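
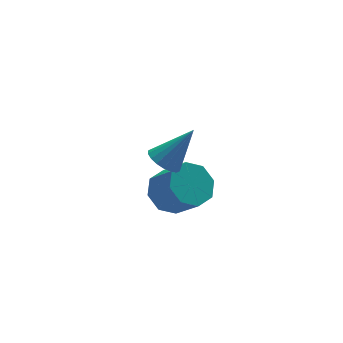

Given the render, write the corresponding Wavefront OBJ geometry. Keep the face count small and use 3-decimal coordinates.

v 1.02 -1.967 -4.416
v 1.698 -1.465 -4.204
v 2.038 -2.371 -3.151
v 1.36 -2.873 -3.364
v 1.143 -1.295 -3.877
v 1.483 -2.201 -2.825
v 0.516 -1.518 -3.867
v 0.856 -2.425 -2.815
v 0.184 -2.005 -4.178
v 0.524 -2.911 -3.126
v 0.342 -2.469 -4.629
v 0.682 -3.375 -3.576
v 0.897 -2.639 -4.955
v 1.237 -3.545 -3.903
v 1.524 -2.415 -4.965
v 1.864 -3.322 -3.913
v 1.856 -1.929 -4.654
v 2.196 -2.835 -3.602
v -0.073 -3.666 -0.808
v 0.408 -3.601 -1.193
v 0.913 -3.774 0.408
v 0.35 -3.34 -1.123
v 0.208 -3.144 -0.99
v 0.011 -3.052 -0.822
v -0.204 -3.081 -0.65
v -0.392 -3.225 -0.51
v -0.518 -3.457 -0.429
v -0.555 -3.731 -0.423
v -0.497 -3.991 -0.493
v -0.355 -4.187 -0.626
v -0.157 -4.28 -0.795
v 0.057 -4.251 -0.966
v 0.245 -4.106 -1.106
v 0.371 -3.874 -1.187
f 2 1 5
f 2 5 3
f 3 5 6
f 3 6 4
f 5 1 7
f 5 7 6
f 6 7 8
f 6 8 4
f 7 1 9
f 7 9 8
f 8 9 10
f 8 10 4
f 9 1 11
f 9 11 10
f 10 11 12
f 10 12 4
f 11 1 13
f 11 13 12
f 12 13 14
f 12 14 4
f 13 1 15
f 13 15 14
f 14 15 16
f 14 16 4
f 15 1 17
f 15 17 16
f 16 17 18
f 16 18 4
f 17 1 2
f 17 2 18
f 18 2 3
f 18 3 4
f 20 19 22
f 20 22 21
f 22 19 23
f 22 23 21
f 23 19 24
f 23 24 21
f 24 19 25
f 24 25 21
f 25 19 26
f 25 26 21
f 26 19 27
f 26 27 21
f 27 19 28
f 27 28 21
f 28 19 29
f 28 29 21
f 29 19 30
f 29 30 21
f 30 19 31
f 30 31 21
f 31 19 32
f 31 32 21
f 32 19 33
f 32 33 21
f 33 19 34
f 33 34 21
f 34 19 20
f 34 20 21



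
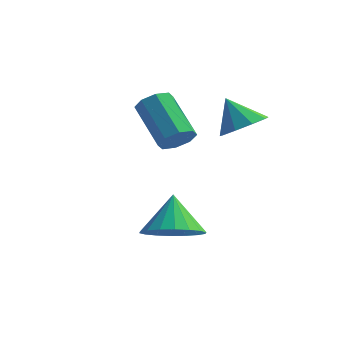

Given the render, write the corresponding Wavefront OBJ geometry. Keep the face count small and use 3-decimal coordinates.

v -1.599 -0.138 -4.557
v -0.79 -0.588 -4.041
v -1.981 0.638 -3.283
v -0.596 -0.197 -4.22
v -0.6 0.205 -4.466
v -0.802 0.539 -4.73
v -1.162 0.74 -4.96
v -1.608 0.766 -5.11
v -2.053 0.614 -5.151
v -2.408 0.312 -5.074
v -2.602 -0.078 -4.894
v -2.598 -0.481 -4.648
v -2.396 -0.815 -4.384
v -2.036 -1.015 -4.154
v -1.589 -1.042 -4.004
v -1.145 -0.889 -3.964
v -2.956 2.861 -1.938
v -2.502 3.376 -1.802
v -3.81 4.214 -0.607
v -4.264 3.699 -0.742
v -2.816 3.485 -2.222
v -4.124 4.323 -1.027
v -3.212 3.228 -2.476
v -4.52 4.067 -1.28
v -3.458 2.756 -2.414
v -4.766 3.595 -1.219
v -3.41 2.346 -2.073
v -4.718 3.184 -0.878
v -3.096 2.237 -1.653
v -4.404 3.075 -0.458
v -2.7 2.493 -1.4
v -4.008 3.332 -0.204
v -2.454 2.965 -1.461
v -3.762 3.804 -0.266
v -0.754 3.242 -1.045
v -0.165 3.826 -0.722
v -1.486 3.378 0.045
v -0.592 4.117 -1.045
v -1.094 3.998 -1.368
v -1.437 3.525 -1.54
v -1.46 2.92 -1.48
v -1.153 2.465 -1.216
v -0.659 2.374 -0.872
v -0.209 2.689 -0.609
v -0.014 3.262 -0.55
f 2 1 4
f 2 4 3
f 4 1 5
f 4 5 3
f 5 1 6
f 5 6 3
f 6 1 7
f 6 7 3
f 7 1 8
f 7 8 3
f 8 1 9
f 8 9 3
f 9 1 10
f 9 10 3
f 10 1 11
f 10 11 3
f 11 1 12
f 11 12 3
f 12 1 13
f 12 13 3
f 13 1 14
f 13 14 3
f 14 1 15
f 14 15 3
f 15 1 16
f 15 16 3
f 16 1 2
f 16 2 3
f 18 17 21
f 18 21 19
f 19 21 22
f 19 22 20
f 21 17 23
f 21 23 22
f 22 23 24
f 22 24 20
f 23 17 25
f 23 25 24
f 24 25 26
f 24 26 20
f 25 17 27
f 25 27 26
f 26 27 28
f 26 28 20
f 27 17 29
f 27 29 28
f 28 29 30
f 28 30 20
f 29 17 31
f 29 31 30
f 30 31 32
f 30 32 20
f 31 17 33
f 31 33 32
f 32 33 34
f 32 34 20
f 33 17 18
f 33 18 34
f 34 18 19
f 34 19 20
f 36 35 38
f 36 38 37
f 38 35 39
f 38 39 37
f 39 35 40
f 39 40 37
f 40 35 41
f 40 41 37
f 41 35 42
f 41 42 37
f 42 35 43
f 42 43 37
f 43 35 44
f 43 44 37
f 44 35 45
f 44 45 37
f 45 35 36
f 45 36 37



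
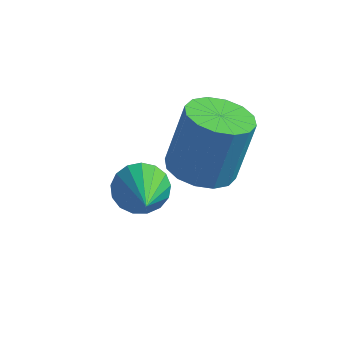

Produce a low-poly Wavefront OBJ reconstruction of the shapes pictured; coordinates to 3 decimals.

v 2.536 -0.468 -1.398
v 3.019 -0.939 -1.312
v 3.208 -0.502 0.005
v 2.724 -0.032 -0.082
v 3.189 -0.654 -1.43
v 3.378 -0.218 -0.113
v 3.184 -0.32 -1.54
v 3.373 0.117 -0.224
v 3.005 -0.025 -1.612
v 3.194 0.411 -0.296
v 2.701 0.15 -1.627
v 2.889 0.587 -0.31
v 2.352 0.161 -1.581
v 2.541 0.597 -0.264
v 2.052 0.002 -1.485
v 2.241 0.439 -0.168
v 1.882 -0.282 -1.367
v 2.071 0.154 -0.05
v 1.887 -0.617 -1.256
v 2.076 -0.18 0.06
v 2.066 -0.911 -1.184
v 2.255 -0.475 0.132
v 2.371 -1.087 -1.17
v 2.559 -0.65 0.147
v 2.719 -1.097 -1.216
v 2.908 -0.661 0.101
v 1.374 -0.61 -2.471
v 1.89 -0.466 -2.665
v 2.126 -1.85 -1.389
v 1.853 -0.301 -2.45
v 1.706 -0.207 -2.24
v 1.483 -0.206 -2.084
v 1.235 -0.297 -2.015
v 1.018 -0.459 -2.051
v 0.884 -0.656 -2.184
v 0.861 -0.843 -2.382
v 0.956 -0.975 -2.6
v 1.147 -1.025 -2.789
v 1.39 -0.979 -2.905
v 1.629 -0.848 -2.922
v 1.809 -0.663 -2.835
f 2 1 5
f 2 5 3
f 3 5 6
f 3 6 4
f 5 1 7
f 5 7 6
f 6 7 8
f 6 8 4
f 7 1 9
f 7 9 8
f 8 9 10
f 8 10 4
f 9 1 11
f 9 11 10
f 10 11 12
f 10 12 4
f 11 1 13
f 11 13 12
f 12 13 14
f 12 14 4
f 13 1 15
f 13 15 14
f 14 15 16
f 14 16 4
f 15 1 17
f 15 17 16
f 16 17 18
f 16 18 4
f 17 1 19
f 17 19 18
f 18 19 20
f 18 20 4
f 19 1 21
f 19 21 20
f 20 21 22
f 20 22 4
f 21 1 23
f 21 23 22
f 22 23 24
f 22 24 4
f 23 1 25
f 23 25 24
f 24 25 26
f 24 26 4
f 25 1 2
f 25 2 26
f 26 2 3
f 26 3 4
f 28 27 30
f 28 30 29
f 30 27 31
f 30 31 29
f 31 27 32
f 31 32 29
f 32 27 33
f 32 33 29
f 33 27 34
f 33 34 29
f 34 27 35
f 34 35 29
f 35 27 36
f 35 36 29
f 36 27 37
f 36 37 29
f 37 27 38
f 37 38 29
f 38 27 39
f 38 39 29
f 39 27 40
f 39 40 29
f 40 27 41
f 40 41 29
f 41 27 28
f 41 28 29



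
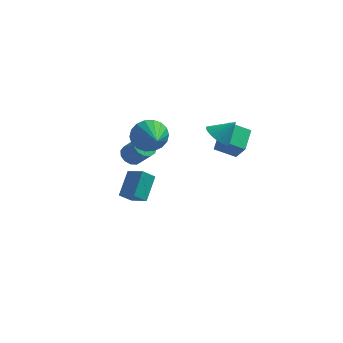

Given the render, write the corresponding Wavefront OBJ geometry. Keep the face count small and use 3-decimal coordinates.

v -4.341 1.881 -3.624
v -4.175 3.187 -2.501
v -3.776 2.369 -4.275
v -3.61 3.674 -3.152
v -3.37 1.366 -3.168
v -3.204 2.671 -2.045
v -2.805 1.853 -3.819
v -2.639 3.159 -2.696
v 0.892 1.635 0.936
v 0.935 2.996 1.565
v 2.037 1.863 0.363
v 2.08 3.224 0.992
v 1.46 1.176 1.888
v 1.503 2.537 2.517
v 2.605 1.404 1.315
v 2.648 2.765 1.944
v -3.746 2.388 -0.659
v -3.22 2.742 -0.955
v -2.368 2.346 0.083
v -2.894 1.992 0.379
v -3.4 2.994 -0.711
v -2.549 2.598 0.327
v -3.69 3.054 -0.451
v -2.839 2.658 0.587
v -3.998 2.902 -0.256
v -3.146 2.506 0.782
v -4.226 2.587 -0.19
v -3.374 2.191 0.848
v -4.301 2.209 -0.272
v -3.449 1.813 0.766
v -4.2 1.887 -0.478
v -3.348 1.491 0.561
v -3.955 1.725 -0.74
v -3.103 1.329 0.298
v -3.643 1.773 -0.978
v -2.792 1.377 0.061
v -3.364 2.017 -1.114
v -2.513 1.621 -0.075
v -3.207 2.378 -1.105
v -2.355 1.982 -0.067
v -1.864 -1.221 3.318
v -1.206 -1.221 2.539
v -1.056 -2.859 4.002
v -0.987 -0.981 2.856
v -0.942 -0.788 3.265
v -1.08 -0.681 3.684
v -1.373 -0.681 4.031
v -1.763 -0.788 4.236
v -2.174 -0.981 4.26
v -2.523 -1.221 4.097
v -2.741 -1.461 3.78
v -2.786 -1.654 3.372
v -2.649 -1.761 2.952
v -2.355 -1.761 2.606
v -1.965 -1.654 2.4
v -1.555 -1.461 2.377
v 1.586 -0.775 3.496
v 2.176 -0.682 2.934
v 2.434 -0.425 4.444
v 2.048 -0.388 2.94
v 1.851 -0.154 3.03
v 1.612 -0.013 3.192
v 1.37 0.011 3.399
v 1.161 -0.084 3.622
v 1.016 -0.285 3.825
v 0.958 -0.56 3.978
v 0.996 -0.867 4.058
v 1.123 -1.161 4.052
v 1.321 -1.395 3.961
v 1.559 -1.536 3.8
v 1.801 -1.56 3.592
v 2.01 -1.465 3.37
v 2.155 -1.264 3.166
v 2.213 -0.989 3.013
f 2 4 1
f 5 2 1
f 1 4 3
f 3 5 1
f 2 8 4
f 6 2 5
f 6 8 2
f 4 8 3
f 7 5 3
f 3 8 7
f 7 6 5
f 8 6 7
f 10 12 9
f 13 10 9
f 9 12 11
f 11 13 9
f 10 16 12
f 14 10 13
f 14 16 10
f 12 16 11
f 15 13 11
f 11 16 15
f 15 14 13
f 16 14 15
f 18 17 21
f 18 21 19
f 19 21 22
f 19 22 20
f 21 17 23
f 21 23 22
f 22 23 24
f 22 24 20
f 23 17 25
f 23 25 24
f 24 25 26
f 24 26 20
f 25 17 27
f 25 27 26
f 26 27 28
f 26 28 20
f 27 17 29
f 27 29 28
f 28 29 30
f 28 30 20
f 29 17 31
f 29 31 30
f 30 31 32
f 30 32 20
f 31 17 33
f 31 33 32
f 32 33 34
f 32 34 20
f 33 17 35
f 33 35 34
f 34 35 36
f 34 36 20
f 35 17 37
f 35 37 36
f 36 37 38
f 36 38 20
f 37 17 39
f 37 39 38
f 38 39 40
f 38 40 20
f 39 17 18
f 39 18 40
f 40 18 19
f 40 19 20
f 42 41 44
f 42 44 43
f 44 41 45
f 44 45 43
f 45 41 46
f 45 46 43
f 46 41 47
f 46 47 43
f 47 41 48
f 47 48 43
f 48 41 49
f 48 49 43
f 49 41 50
f 49 50 43
f 50 41 51
f 50 51 43
f 51 41 52
f 51 52 43
f 52 41 53
f 52 53 43
f 53 41 54
f 53 54 43
f 54 41 55
f 54 55 43
f 55 41 56
f 55 56 43
f 56 41 42
f 56 42 43
f 58 57 60
f 58 60 59
f 60 57 61
f 60 61 59
f 61 57 62
f 61 62 59
f 62 57 63
f 62 63 59
f 63 57 64
f 63 64 59
f 64 57 65
f 64 65 59
f 65 57 66
f 65 66 59
f 66 57 67
f 66 67 59
f 67 57 68
f 67 68 59
f 68 57 69
f 68 69 59
f 69 57 70
f 69 70 59
f 70 57 71
f 70 71 59
f 71 57 72
f 71 72 59
f 72 57 73
f 72 73 59
f 73 57 74
f 73 74 59
f 74 57 58
f 74 58 59



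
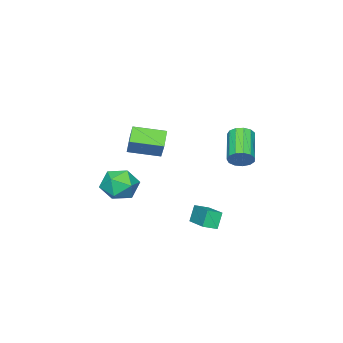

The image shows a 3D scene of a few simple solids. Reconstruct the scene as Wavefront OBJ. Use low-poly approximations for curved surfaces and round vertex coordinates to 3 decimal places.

v 0.278 -2.841 -2.416
v 1.321 -3.235 -2.007
v -0.641 -4.045 -1.233
v 0.402 -4.439 -0.824
v 0.044 -3.334 -0.573
v 0.613 -2.59 -1.304
v 0.067 -4.69 -1.936
v 0.636 -3.946 -2.667
v 1.191 -4.378 -1.71
v 1.177 -3.54 -0.868
v -0.497 -3.74 -2.372
v -0.511 -2.902 -1.53
v -1.732 -4.841 -0.199
v -2.625 -5.347 0.531
v -2.86 -3.322 -0.527
v -3.753 -3.828 0.204
v -1.167 -4.172 0.956
v -2.06 -4.678 1.687
v -2.295 -2.653 0.629
v -3.188 -3.159 1.359
v 0.78 1.457 -2.663
v 0.326 1.426 -1.672
v 0.162 1.941 -2.931
v -0.292 1.91 -1.941
v 1.852 3.13 -2.119
v 1.398 3.099 -1.129
v 1.234 3.614 -2.388
v 0.78 3.583 -1.397
v -1.951 2.756 1.246
v -1.503 2.717 1.846
v -3.001 1.625 2.894
v -3.449 1.664 2.294
v -1.73 3.071 1.89
v -3.229 1.979 2.938
v -2.027 3.325 1.729
v -3.526 2.233 2.777
v -2.3 3.398 1.415
v -3.799 2.306 2.463
v -2.462 3.267 1.047
v -3.961 2.175 2.095
v -2.462 2.974 0.742
v -3.96 1.882 1.79
v -2.299 2.612 0.598
v -3.798 1.52 1.646
v -2.026 2.296 0.659
v -3.524 1.204 1.707
v -1.729 2.125 0.906
v -3.227 1.033 1.954
v -1.502 2.155 1.262
v -3.001 1.063 2.31
v -1.418 2.376 1.612
v -2.916 1.284 2.66
f 1 12 6
f 1 6 2
f 1 2 8
f 1 8 11
f 1 11 12
f 2 6 10
f 6 12 5
f 12 11 3
f 11 8 7
f 8 2 9
f 4 10 5
f 4 5 3
f 4 3 7
f 4 7 9
f 4 9 10
f 5 10 6
f 3 5 12
f 7 3 11
f 9 7 8
f 10 9 2
f 14 16 13
f 17 14 13
f 13 16 15
f 15 17 13
f 14 20 16
f 18 14 17
f 18 20 14
f 16 20 15
f 19 17 15
f 15 20 19
f 19 18 17
f 20 18 19
f 22 24 21
f 25 22 21
f 21 24 23
f 23 25 21
f 22 28 24
f 26 22 25
f 26 28 22
f 24 28 23
f 27 25 23
f 23 28 27
f 27 26 25
f 28 26 27
f 30 29 33
f 30 33 31
f 31 33 34
f 31 34 32
f 33 29 35
f 33 35 34
f 34 35 36
f 34 36 32
f 35 29 37
f 35 37 36
f 36 37 38
f 36 38 32
f 37 29 39
f 37 39 38
f 38 39 40
f 38 40 32
f 39 29 41
f 39 41 40
f 40 41 42
f 40 42 32
f 41 29 43
f 41 43 42
f 42 43 44
f 42 44 32
f 43 29 45
f 43 45 44
f 44 45 46
f 44 46 32
f 45 29 47
f 45 47 46
f 46 47 48
f 46 48 32
f 47 29 49
f 47 49 48
f 48 49 50
f 48 50 32
f 49 29 51
f 49 51 50
f 50 51 52
f 50 52 32
f 51 29 30
f 51 30 52
f 52 30 31
f 52 31 32



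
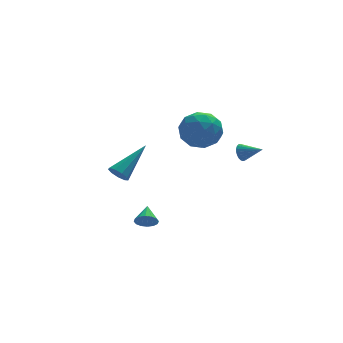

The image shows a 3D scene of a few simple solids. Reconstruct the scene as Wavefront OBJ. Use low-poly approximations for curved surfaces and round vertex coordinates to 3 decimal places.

v 2.587 -1.203 1.217
v 2.914 -1.048 0.83
v 3.433 -1.877 1.663
v 2.951 -0.905 0.975
v 2.933 -0.807 1.157
v 2.863 -0.77 1.347
v 2.75 -0.799 1.518
v 2.612 -0.889 1.643
v 2.471 -1.027 1.704
v 2.347 -1.192 1.69
v 2.259 -1.359 1.604
v 2.222 -1.502 1.459
v 2.24 -1.6 1.278
v 2.311 -1.637 1.087
v 2.423 -1.608 0.916
v 2.561 -1.518 0.791
v 2.702 -1.379 0.731
v 2.826 -1.214 0.745
v -2.544 -2.53 -2.094
v -2.161 -2.414 -2.54
v -2.256 -1.61 -1.606
v -2.428 -2.283 -2.628
v -2.727 -2.218 -2.573
v -2.977 -2.237 -2.389
v -3.111 -2.334 -2.127
v -3.093 -2.484 -1.855
v -2.928 -2.646 -1.647
v -2.66 -2.777 -1.559
v -2.362 -2.841 -1.615
v -2.112 -2.822 -1.798
v -1.978 -2.725 -2.061
v -1.996 -2.575 -2.333
v 0.599 2.717 1.575
v 1.733 2.832 1.98
v 1.087 1.048 0.68
v 2.221 1.163 1.085
v 1.324 0.923 1.859
v 1.022 1.955 2.413
v 1.798 1.925 0.247
v 1.496 2.957 0.801
v 2.473 2.343 1.159
v 2.181 1.723 2.155
v 0.639 2.157 0.505
v 0.347 1.537 1.501
v 1.123 2.921 1.856
v 1.697 0.959 0.804
v 1.17 0.818 1.259
v 1.836 0.885 1.497
v 0.705 2.405 2.111
v 1.372 2.473 2.348
v 1.132 1.351 2.277
v 1.448 1.407 0.312
v 2.115 1.475 0.549
v 0.984 2.995 1.163
v 1.65 3.062 1.401
v 1.688 2.529 0.383
v 2.225 2.701 1.611
v 2.512 1.72 1.085
v 2.263 2.168 0.593
v 2.085 2.775 0.918
v 2.053 2.337 2.197
v 2.34 1.356 1.671
v 1.813 1.215 2.126
v 1.635 1.821 2.451
v 2.488 2.049 1.715
v 0.48 2.524 0.989
v 0.767 1.543 0.463
v 1.185 2.059 0.209
v 1.007 2.665 0.534
v 0.308 2.16 1.575
v 0.595 1.179 1.049
v 0.735 1.105 1.742
v 0.557 1.712 2.067
v 0.332 1.831 0.945
v -4.315 -4.373 2.457
v -3.996 -4.297 1.978
v -2.765 -3.427 3.643
v -4.232 -3.983 2.036
v -4.506 -3.852 2.29
v -4.692 -3.965 2.622
v -4.701 -4.269 2.877
v -4.53 -4.622 2.935
v -4.258 -4.859 2.769
v -4.013 -4.869 2.457
v -3.91 -4.647 2.145
f 2 1 4
f 2 4 3
f 4 1 5
f 4 5 3
f 5 1 6
f 5 6 3
f 6 1 7
f 6 7 3
f 7 1 8
f 7 8 3
f 8 1 9
f 8 9 3
f 9 1 10
f 9 10 3
f 10 1 11
f 10 11 3
f 11 1 12
f 11 12 3
f 12 1 13
f 12 13 3
f 13 1 14
f 13 14 3
f 14 1 15
f 14 15 3
f 15 1 16
f 15 16 3
f 16 1 17
f 16 17 3
f 17 1 18
f 17 18 3
f 18 1 2
f 18 2 3
f 20 19 22
f 20 22 21
f 22 19 23
f 22 23 21
f 23 19 24
f 23 24 21
f 24 19 25
f 24 25 21
f 25 19 26
f 25 26 21
f 26 19 27
f 26 27 21
f 27 19 28
f 27 28 21
f 28 19 29
f 28 29 21
f 29 19 30
f 29 30 21
f 30 19 31
f 30 31 21
f 31 19 32
f 31 32 21
f 32 19 20
f 32 20 21
f 33 70 49
f 70 44 73
f 49 73 38
f 70 73 49
f 33 49 45
f 49 38 50
f 45 50 34
f 49 50 45
f 33 45 54
f 45 34 55
f 54 55 40
f 45 55 54
f 33 54 66
f 54 40 69
f 66 69 43
f 54 69 66
f 33 66 70
f 66 43 74
f 70 74 44
f 66 74 70
f 34 50 61
f 50 38 64
f 61 64 42
f 50 64 61
f 38 73 51
f 73 44 72
f 51 72 37
f 73 72 51
f 44 74 71
f 74 43 67
f 71 67 35
f 74 67 71
f 43 69 68
f 69 40 56
f 68 56 39
f 69 56 68
f 40 55 60
f 55 34 57
f 60 57 41
f 55 57 60
f 36 62 48
f 62 42 63
f 48 63 37
f 62 63 48
f 36 48 46
f 48 37 47
f 46 47 35
f 48 47 46
f 36 46 53
f 46 35 52
f 53 52 39
f 46 52 53
f 36 53 58
f 53 39 59
f 58 59 41
f 53 59 58
f 36 58 62
f 58 41 65
f 62 65 42
f 58 65 62
f 37 63 51
f 63 42 64
f 51 64 38
f 63 64 51
f 35 47 71
f 47 37 72
f 71 72 44
f 47 72 71
f 39 52 68
f 52 35 67
f 68 67 43
f 52 67 68
f 41 59 60
f 59 39 56
f 60 56 40
f 59 56 60
f 42 65 61
f 65 41 57
f 61 57 34
f 65 57 61
f 76 75 78
f 76 78 77
f 78 75 79
f 78 79 77
f 79 75 80
f 79 80 77
f 80 75 81
f 80 81 77
f 81 75 82
f 81 82 77
f 82 75 83
f 82 83 77
f 83 75 84
f 83 84 77
f 84 75 85
f 84 85 77
f 85 75 76
f 85 76 77



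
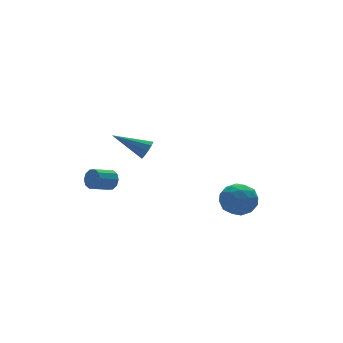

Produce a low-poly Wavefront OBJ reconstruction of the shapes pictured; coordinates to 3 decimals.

v 1.837 -3.131 -3.583
v 2.314 -2.528 -4.058
v 3.006 -3.392 -2.742
v 3.483 -2.789 -3.217
v 2.809 -2.512 -2.681
v 2.087 -2.351 -3.201
v 3.233 -3.569 -3.599
v 2.511 -3.408 -4.119
v 3.177 -2.798 -4.068
v 2.915 -2.145 -3.501
v 2.405 -3.775 -3.299
v 2.143 -3.122 -2.732
v 1.973 -2.806 -3.895
v 3.347 -3.114 -2.905
v 2.951 -2.951 -2.591
v 3.231 -2.596 -2.87
v 1.84 -2.702 -3.391
v 2.12 -2.348 -3.67
v 2.41 -2.338 -2.861
v 3.2 -3.572 -3.13
v 3.48 -3.218 -3.409
v 2.089 -3.324 -3.93
v 2.369 -2.969 -4.209
v 2.91 -3.582 -3.939
v 2.761 -2.611 -4.179
v 3.448 -2.764 -3.685
v 3.301 -3.223 -3.909
v 2.877 -3.128 -4.215
v 2.607 -2.227 -3.846
v 3.293 -2.38 -3.351
v 2.897 -2.218 -3.037
v 2.473 -2.123 -3.342
v 3.114 -2.386 -3.852
v 2.027 -3.54 -3.449
v 2.713 -3.693 -2.954
v 2.847 -3.797 -3.458
v 2.423 -3.702 -3.763
v 1.872 -3.156 -3.115
v 2.559 -3.309 -2.621
v 2.443 -2.792 -2.585
v 2.019 -2.697 -2.891
v 2.206 -3.534 -2.948
v -2.421 -4.127 1.47
v -2.075 -3.948 1.783
v -3.539 -3.253 2.21
v -2.089 -3.76 1.538
v -2.23 -3.712 1.268
v -2.445 -3.823 1.074
v -2.65 -4.05 1.032
v -2.768 -4.306 1.158
v -2.754 -4.495 1.402
v -2.612 -4.543 1.673
v -2.398 -4.432 1.866
v -2.193 -4.205 1.908
v -2.214 -0.531 -2.028
v -2.015 -0.76 -1.593
v -2.947 -0.857 -1.217
v -3.146 -0.629 -1.652
v -2.027 -0.437 -1.541
v -2.96 -0.534 -1.165
v -2.111 -0.15 -1.675
v -3.044 -0.247 -1.299
v -2.234 -0.009 -1.944
v -3.167 -0.106 -1.568
v -2.349 -0.067 -2.244
v -3.282 -0.164 -1.869
v -2.413 -0.303 -2.463
v -3.345 -0.4 -2.087
v -2.4 -0.626 -2.515
v -3.333 -0.723 -2.139
v -2.316 -0.913 -2.381
v -3.249 -1.01 -2.005
v -2.193 -1.054 -2.112
v -3.126 -1.151 -1.736
v -2.078 -0.996 -1.811
v -3.011 -1.093 -1.436
f 1 38 17
f 38 12 41
f 17 41 6
f 38 41 17
f 1 17 13
f 17 6 18
f 13 18 2
f 17 18 13
f 1 13 22
f 13 2 23
f 22 23 8
f 13 23 22
f 1 22 34
f 22 8 37
f 34 37 11
f 22 37 34
f 1 34 38
f 34 11 42
f 38 42 12
f 34 42 38
f 2 18 29
f 18 6 32
f 29 32 10
f 18 32 29
f 6 41 19
f 41 12 40
f 19 40 5
f 41 40 19
f 12 42 39
f 42 11 35
f 39 35 3
f 42 35 39
f 11 37 36
f 37 8 24
f 36 24 7
f 37 24 36
f 8 23 28
f 23 2 25
f 28 25 9
f 23 25 28
f 4 30 16
f 30 10 31
f 16 31 5
f 30 31 16
f 4 16 14
f 16 5 15
f 14 15 3
f 16 15 14
f 4 14 21
f 14 3 20
f 21 20 7
f 14 20 21
f 4 21 26
f 21 7 27
f 26 27 9
f 21 27 26
f 4 26 30
f 26 9 33
f 30 33 10
f 26 33 30
f 5 31 19
f 31 10 32
f 19 32 6
f 31 32 19
f 3 15 39
f 15 5 40
f 39 40 12
f 15 40 39
f 7 20 36
f 20 3 35
f 36 35 11
f 20 35 36
f 9 27 28
f 27 7 24
f 28 24 8
f 27 24 28
f 10 33 29
f 33 9 25
f 29 25 2
f 33 25 29
f 44 43 46
f 44 46 45
f 46 43 47
f 46 47 45
f 47 43 48
f 47 48 45
f 48 43 49
f 48 49 45
f 49 43 50
f 49 50 45
f 50 43 51
f 50 51 45
f 51 43 52
f 51 52 45
f 52 43 53
f 52 53 45
f 53 43 54
f 53 54 45
f 54 43 44
f 54 44 45
f 56 55 59
f 56 59 57
f 57 59 60
f 57 60 58
f 59 55 61
f 59 61 60
f 60 61 62
f 60 62 58
f 61 55 63
f 61 63 62
f 62 63 64
f 62 64 58
f 63 55 65
f 63 65 64
f 64 65 66
f 64 66 58
f 65 55 67
f 65 67 66
f 66 67 68
f 66 68 58
f 67 55 69
f 67 69 68
f 68 69 70
f 68 70 58
f 69 55 71
f 69 71 70
f 70 71 72
f 70 72 58
f 71 55 73
f 71 73 72
f 72 73 74
f 72 74 58
f 73 55 75
f 73 75 74
f 74 75 76
f 74 76 58
f 75 55 56
f 75 56 76
f 76 56 57
f 76 57 58



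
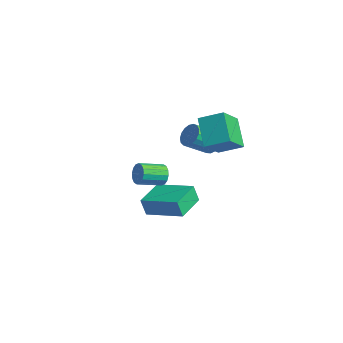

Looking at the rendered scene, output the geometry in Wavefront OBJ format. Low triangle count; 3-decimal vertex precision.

v 0.134 0.807 -3.688
v -0.017 0.565 -2.668
v -0.891 2.262 -3.494
v -1.042 2.019 -2.474
v 1.902 1.981 -3.146
v 1.751 1.738 -2.126
v 0.877 3.435 -2.952
v 0.726 3.193 -1.932
v 1.286 3.957 1.392
v 1.739 3.624 0.942
v 1.666 2.37 1.798
v 1.214 2.703 2.248
v 1.947 3.77 1.174
v 1.874 2.516 2.031
v 2.003 3.96 1.457
v 1.931 2.706 2.313
v 1.896 4.148 1.724
v 1.823 2.894 2.58
v 1.649 4.293 1.916
v 1.576 3.039 2.772
v 1.318 4.361 1.987
v 1.246 3.107 2.843
v 0.981 4.337 1.922
v 0.908 3.083 2.778
v 0.713 4.225 1.736
v 0.64 2.971 2.592
v 0.577 4.052 1.471
v 0.504 2.798 2.327
v 0.603 3.857 1.188
v 0.531 2.603 2.044
v 0.786 3.685 0.951
v 0.713 2.431 1.807
v 1.083 3.576 0.816
v 1.011 2.322 1.672
v 1.427 3.553 0.813
v 1.355 2.299 1.669
v 2.914 3.416 1.692
v 3.664 2.214 2.835
v 1.601 3.763 2.919
v 2.351 2.561 4.061
v 3.689 4.419 2.239
v 4.439 3.217 3.381
v 2.376 4.766 3.465
v 3.126 3.564 4.608
v 3.413 0.105 1.298
v 3.679 -0.081 0.758
v 3.573 -1.35 1.141
v 3.307 -1.165 1.682
v 3.928 -0.039 0.965
v 3.822 -1.308 1.348
v 4.039 0.041 1.261
v 3.933 -1.228 1.644
v 3.982 0.138 1.567
v 3.876 -1.131 1.95
v 3.772 0.226 1.801
v 3.666 -1.043 2.184
v 3.467 0.282 1.901
v 3.361 -0.987 2.284
v 3.147 0.29 1.839
v 3.041 -0.979 2.222
v 2.898 0.248 1.632
v 2.792 -1.021 2.015
v 2.787 0.168 1.336
v 2.681 -1.101 1.719
v 2.844 0.071 1.03
v 2.738 -1.198 1.413
v 3.054 -0.017 0.796
v 2.948 -1.286 1.179
v 3.359 -0.073 0.696
v 3.253 -1.342 1.079
f 2 4 1
f 5 2 1
f 1 4 3
f 3 5 1
f 2 8 4
f 6 2 5
f 6 8 2
f 4 8 3
f 7 5 3
f 3 8 7
f 7 6 5
f 8 6 7
f 10 9 13
f 10 13 11
f 11 13 14
f 11 14 12
f 13 9 15
f 13 15 14
f 14 15 16
f 14 16 12
f 15 9 17
f 15 17 16
f 16 17 18
f 16 18 12
f 17 9 19
f 17 19 18
f 18 19 20
f 18 20 12
f 19 9 21
f 19 21 20
f 20 21 22
f 20 22 12
f 21 9 23
f 21 23 22
f 22 23 24
f 22 24 12
f 23 9 25
f 23 25 24
f 24 25 26
f 24 26 12
f 25 9 27
f 25 27 26
f 26 27 28
f 26 28 12
f 27 9 29
f 27 29 28
f 28 29 30
f 28 30 12
f 29 9 31
f 29 31 30
f 30 31 32
f 30 32 12
f 31 9 33
f 31 33 32
f 32 33 34
f 32 34 12
f 33 9 35
f 33 35 34
f 34 35 36
f 34 36 12
f 35 9 10
f 35 10 36
f 36 10 11
f 36 11 12
f 38 40 37
f 41 38 37
f 37 40 39
f 39 41 37
f 38 44 40
f 42 38 41
f 42 44 38
f 40 44 39
f 43 41 39
f 39 44 43
f 43 42 41
f 44 42 43
f 46 45 49
f 46 49 47
f 47 49 50
f 47 50 48
f 49 45 51
f 49 51 50
f 50 51 52
f 50 52 48
f 51 45 53
f 51 53 52
f 52 53 54
f 52 54 48
f 53 45 55
f 53 55 54
f 54 55 56
f 54 56 48
f 55 45 57
f 55 57 56
f 56 57 58
f 56 58 48
f 57 45 59
f 57 59 58
f 58 59 60
f 58 60 48
f 59 45 61
f 59 61 60
f 60 61 62
f 60 62 48
f 61 45 63
f 61 63 62
f 62 63 64
f 62 64 48
f 63 45 65
f 63 65 64
f 64 65 66
f 64 66 48
f 65 45 67
f 65 67 66
f 66 67 68
f 66 68 48
f 67 45 69
f 67 69 68
f 68 69 70
f 68 70 48
f 69 45 46
f 69 46 70
f 70 46 47
f 70 47 48



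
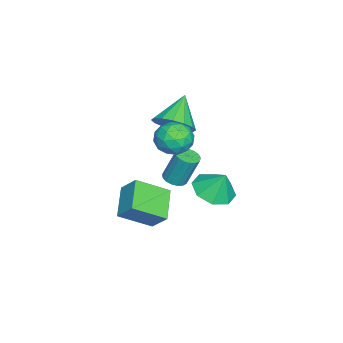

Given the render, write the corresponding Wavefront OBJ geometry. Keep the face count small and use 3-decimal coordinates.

v 0.886 -2.244 -2.164
v 1.566 -3.615 -1.236
v 1.207 -1.496 -1.295
v 1.888 -2.867 -0.367
v 2.372 -2.013 -2.913
v 3.053 -3.384 -1.985
v 2.694 -1.265 -2.044
v 3.374 -2.636 -1.116
v 0.175 -1.565 -1.226
v 0.765 -1.575 -1.211
v 0.734 -0.985 0.362
v 0.145 -0.975 0.346
v 0.704 -1.317 -1.309
v 0.674 -0.728 0.264
v 0.523 -1.116 -1.388
v 0.492 -0.526 0.185
v 0.261 -1.017 -1.43
v 0.23 -0.428 0.143
v -0.02 -1.045 -1.425
v -0.051 -0.455 0.148
v -0.256 -1.191 -1.375
v -0.287 -0.602 0.198
v -0.394 -1.423 -1.291
v -0.424 -0.833 0.282
v -0.401 -1.687 -1.192
v -0.432 -1.098 0.381
v -0.276 -1.923 -1.101
v -0.307 -1.334 0.472
v -0.047 -2.078 -1.039
v -0.078 -1.488 0.534
v 0.232 -2.114 -1.019
v 0.201 -1.525 0.553
v 0.498 -2.025 -1.048
v 0.467 -1.436 0.525
v 0.691 -1.83 -1.117
v 0.66 -1.241 0.456
v 1.444 -1.303 3.115
v 2.013 -1.671 3.837
v 0.156 -1.117 4.225
v 2.095 -1.166 3.848
v 2.003 -0.697 3.663
v 1.761 -0.39 3.331
v 1.435 -0.328 2.941
v 1.11 -0.528 2.598
v 0.875 -0.934 2.393
v 0.793 -1.44 2.382
v 0.885 -1.909 2.568
v 1.126 -2.215 2.9
v 1.453 -2.277 3.289
v 1.778 -2.078 3.633
v 1.328 0.453 -0.78
v 1.861 1.221 -1.238
v 1.512 1.007 0.36
v 1.082 1.377 -1.189
v 0.447 0.993 -0.9
v 0.329 0.293 -0.541
v 0.796 -0.314 -0.322
v 1.575 -0.471 -0.371
v 2.209 -0.086 -0.66
v 2.328 0.614 -1.019
v 2.957 -0.089 3.083
v 3.706 -0.583 2.973
v 2.334 -1.197 3.807
v 3.083 -1.691 3.697
v 3.092 -0.97 4.243
v 3.477 -0.285 3.796
v 2.563 -1.495 2.984
v 2.948 -0.81 2.537
v 3.463 -1.451 2.912
v 3.79 -1.127 3.69
v 2.25 -0.653 3.09
v 2.577 -0.329 3.868
v 3.386 -0.239 2.964
v 2.654 -1.541 3.816
v 2.659 -1.118 4.137
v 3.1 -1.408 4.072
v 3.252 -0.064 3.448
v 3.692 -0.354 3.383
v 3.332 -0.582 4.13
v 2.348 -1.426 3.397
v 2.788 -1.716 3.332
v 2.94 -0.372 2.708
v 3.381 -0.662 2.643
v 2.708 -1.198 2.65
v 3.684 -1.039 2.864
v 3.318 -1.691 3.289
v 3.011 -1.575 2.871
v 3.238 -1.173 2.608
v 3.876 -0.849 3.321
v 3.51 -1.5 3.747
v 3.515 -1.076 4.068
v 3.742 -0.674 3.805
v 3.733 -1.359 3.285
v 2.53 -0.28 3.033
v 2.164 -0.931 3.459
v 2.298 -1.106 2.975
v 2.525 -0.704 2.712
v 2.722 -0.089 3.491
v 2.356 -0.741 3.916
v 2.802 -0.607 4.172
v 3.029 -0.205 3.909
v 2.307 -0.421 3.495
f 2 4 1
f 5 2 1
f 1 4 3
f 3 5 1
f 2 8 4
f 6 2 5
f 6 8 2
f 4 8 3
f 7 5 3
f 3 8 7
f 7 6 5
f 8 6 7
f 10 9 13
f 10 13 11
f 11 13 14
f 11 14 12
f 13 9 15
f 13 15 14
f 14 15 16
f 14 16 12
f 15 9 17
f 15 17 16
f 16 17 18
f 16 18 12
f 17 9 19
f 17 19 18
f 18 19 20
f 18 20 12
f 19 9 21
f 19 21 20
f 20 21 22
f 20 22 12
f 21 9 23
f 21 23 22
f 22 23 24
f 22 24 12
f 23 9 25
f 23 25 24
f 24 25 26
f 24 26 12
f 25 9 27
f 25 27 26
f 26 27 28
f 26 28 12
f 27 9 29
f 27 29 28
f 28 29 30
f 28 30 12
f 29 9 31
f 29 31 30
f 30 31 32
f 30 32 12
f 31 9 33
f 31 33 32
f 32 33 34
f 32 34 12
f 33 9 35
f 33 35 34
f 34 35 36
f 34 36 12
f 35 9 10
f 35 10 36
f 36 10 11
f 36 11 12
f 38 37 40
f 38 40 39
f 40 37 41
f 40 41 39
f 41 37 42
f 41 42 39
f 42 37 43
f 42 43 39
f 43 37 44
f 43 44 39
f 44 37 45
f 44 45 39
f 45 37 46
f 45 46 39
f 46 37 47
f 46 47 39
f 47 37 48
f 47 48 39
f 48 37 49
f 48 49 39
f 49 37 50
f 49 50 39
f 50 37 38
f 50 38 39
f 52 51 54
f 52 54 53
f 54 51 55
f 54 55 53
f 55 51 56
f 55 56 53
f 56 51 57
f 56 57 53
f 57 51 58
f 57 58 53
f 58 51 59
f 58 59 53
f 59 51 60
f 59 60 53
f 60 51 52
f 60 52 53
f 61 98 77
f 98 72 101
f 77 101 66
f 98 101 77
f 61 77 73
f 77 66 78
f 73 78 62
f 77 78 73
f 61 73 82
f 73 62 83
f 82 83 68
f 73 83 82
f 61 82 94
f 82 68 97
f 94 97 71
f 82 97 94
f 61 94 98
f 94 71 102
f 98 102 72
f 94 102 98
f 62 78 89
f 78 66 92
f 89 92 70
f 78 92 89
f 66 101 79
f 101 72 100
f 79 100 65
f 101 100 79
f 72 102 99
f 102 71 95
f 99 95 63
f 102 95 99
f 71 97 96
f 97 68 84
f 96 84 67
f 97 84 96
f 68 83 88
f 83 62 85
f 88 85 69
f 83 85 88
f 64 90 76
f 90 70 91
f 76 91 65
f 90 91 76
f 64 76 74
f 76 65 75
f 74 75 63
f 76 75 74
f 64 74 81
f 74 63 80
f 81 80 67
f 74 80 81
f 64 81 86
f 81 67 87
f 86 87 69
f 81 87 86
f 64 86 90
f 86 69 93
f 90 93 70
f 86 93 90
f 65 91 79
f 91 70 92
f 79 92 66
f 91 92 79
f 63 75 99
f 75 65 100
f 99 100 72
f 75 100 99
f 67 80 96
f 80 63 95
f 96 95 71
f 80 95 96
f 69 87 88
f 87 67 84
f 88 84 68
f 87 84 88
f 70 93 89
f 93 69 85
f 89 85 62
f 93 85 89



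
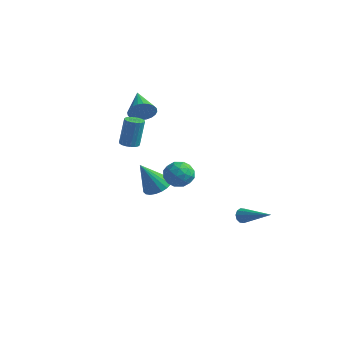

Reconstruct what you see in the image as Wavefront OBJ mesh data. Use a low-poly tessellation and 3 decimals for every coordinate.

v -3.478 3.076 -3.979
v -2.653 3.213 -3.647
v -4.042 2.264 -2.241
v -2.827 3.531 -3.555
v -3.115 3.771 -3.537
v -3.465 3.89 -3.595
v -3.817 3.868 -3.719
v -4.11 3.71 -3.889
v -4.295 3.442 -4.074
v -4.338 3.11 -4.242
v -4.232 2.773 -4.366
v -3.996 2.488 -4.422
v -3.67 2.305 -4.402
v -3.311 2.255 -4.308
v -2.981 2.347 -4.158
v -2.737 2.565 -3.977
v -2.621 2.872 -3.796
v 2.456 3.007 -4.208
v 2.628 3.233 -4.62
v 4.384 2.953 -3.432
v 2.551 3.452 -4.415
v 2.439 3.501 -4.132
v 2.332 3.361 -3.878
v 2.273 3.086 -3.75
v 2.284 2.781 -3.797
v 2.36 2.562 -4.002
v 2.473 2.513 -4.285
v 2.579 2.653 -4.539
v 2.638 2.928 -4.667
v -0.638 -2.414 2.245
v -0.131 -2.567 2.236
v -0.015 -2.28 3.866
v -0.522 -2.126 3.875
v -0.116 -2.336 2.194
v -0 -2.048 3.825
v -0.205 -2.119 2.162
v -0.089 -1.832 3.793
v -0.38 -1.961 2.147
v -0.264 -1.674 3.777
v -0.605 -1.893 2.151
v -0.489 -1.606 3.781
v -0.837 -1.928 2.173
v -0.722 -1.641 3.804
v -1.03 -2.059 2.21
v -0.914 -1.772 3.841
v -1.145 -2.26 2.254
v -1.029 -1.973 3.884
v -1.16 -2.492 2.295
v -1.044 -2.204 3.926
v -1.071 -2.708 2.327
v -0.955 -2.421 3.958
v -0.896 -2.866 2.343
v -0.78 -2.579 3.973
v -0.671 -2.934 2.339
v -0.555 -2.647 3.969
v -0.438 -2.899 2.316
v -0.323 -2.612 3.947
v -0.246 -2.768 2.279
v -0.13 -2.481 3.91
v -0.201 0.764 -0.22
v 0.684 0.789 -0.101
v -0.024 -0.109 -1.359
v 0.861 -0.084 -1.24
v 0.343 -0.506 -0.647
v 0.233 0.034 0.057
v 0.427 0.646 -1.517
v 0.317 1.186 -0.813
v 1.072 0.716 -0.903
v 1.02 0.004 -0.365
v -0.36 0.676 -1.095
v -0.412 -0.036 -0.557
v 0.226 0.854 -0.061
v 0.434 -0.174 -1.399
v 0.129 -0.421 -1.05
v 0.65 -0.407 -0.981
v -0.039 0.41 0.032
v 0.481 0.424 0.102
v 0.28 -0.337 -0.218
v 0.179 0.256 -1.562
v 0.699 0.27 -1.492
v 0.01 1.087 -0.479
v 0.531 1.101 -0.41
v 0.38 1.017 -1.242
v 0.975 0.825 -0.462
v 1.079 0.311 -1.132
v 0.823 0.741 -1.294
v 0.759 1.058 -0.881
v 0.944 0.407 -0.146
v 1.048 -0.107 -0.815
v 0.743 -0.355 -0.466
v 0.679 -0.037 -0.053
v 1.172 0.364 -0.617
v -0.388 0.787 -0.645
v -0.284 0.273 -1.314
v -0.019 0.717 -1.407
v -0.083 1.035 -0.994
v -0.419 0.369 -0.328
v -0.315 -0.145 -0.998
v -0.099 -0.378 -0.579
v -0.163 -0.061 -0.166
v -0.512 0.316 -0.843
v -2.744 1.006 2.672
v -2.325 1.083 3.349
v -4.036 2.094 3.348
v -2.213 1.32 3.18
v -2.181 1.51 2.935
v -2.236 1.623 2.649
v -2.368 1.643 2.366
v -2.557 1.565 2.131
v -2.774 1.402 1.977
v -2.987 1.179 1.929
v -3.163 0.929 1.995
v -3.275 0.691 2.163
v -3.306 0.501 2.409
v -3.252 0.388 2.694
v -3.12 0.369 2.977
v -2.931 0.447 3.213
v -2.713 0.61 3.366
v -2.501 0.833 3.414
f 2 1 4
f 2 4 3
f 4 1 5
f 4 5 3
f 5 1 6
f 5 6 3
f 6 1 7
f 6 7 3
f 7 1 8
f 7 8 3
f 8 1 9
f 8 9 3
f 9 1 10
f 9 10 3
f 10 1 11
f 10 11 3
f 11 1 12
f 11 12 3
f 12 1 13
f 12 13 3
f 13 1 14
f 13 14 3
f 14 1 15
f 14 15 3
f 15 1 16
f 15 16 3
f 16 1 17
f 16 17 3
f 17 1 2
f 17 2 3
f 19 18 21
f 19 21 20
f 21 18 22
f 21 22 20
f 22 18 23
f 22 23 20
f 23 18 24
f 23 24 20
f 24 18 25
f 24 25 20
f 25 18 26
f 25 26 20
f 26 18 27
f 26 27 20
f 27 18 28
f 27 28 20
f 28 18 29
f 28 29 20
f 29 18 19
f 29 19 20
f 31 30 34
f 31 34 32
f 32 34 35
f 32 35 33
f 34 30 36
f 34 36 35
f 35 36 37
f 35 37 33
f 36 30 38
f 36 38 37
f 37 38 39
f 37 39 33
f 38 30 40
f 38 40 39
f 39 40 41
f 39 41 33
f 40 30 42
f 40 42 41
f 41 42 43
f 41 43 33
f 42 30 44
f 42 44 43
f 43 44 45
f 43 45 33
f 44 30 46
f 44 46 45
f 45 46 47
f 45 47 33
f 46 30 48
f 46 48 47
f 47 48 49
f 47 49 33
f 48 30 50
f 48 50 49
f 49 50 51
f 49 51 33
f 50 30 52
f 50 52 51
f 51 52 53
f 51 53 33
f 52 30 54
f 52 54 53
f 53 54 55
f 53 55 33
f 54 30 56
f 54 56 55
f 55 56 57
f 55 57 33
f 56 30 58
f 56 58 57
f 57 58 59
f 57 59 33
f 58 30 31
f 58 31 59
f 59 31 32
f 59 32 33
f 60 97 76
f 97 71 100
f 76 100 65
f 97 100 76
f 60 76 72
f 76 65 77
f 72 77 61
f 76 77 72
f 60 72 81
f 72 61 82
f 81 82 67
f 72 82 81
f 60 81 93
f 81 67 96
f 93 96 70
f 81 96 93
f 60 93 97
f 93 70 101
f 97 101 71
f 93 101 97
f 61 77 88
f 77 65 91
f 88 91 69
f 77 91 88
f 65 100 78
f 100 71 99
f 78 99 64
f 100 99 78
f 71 101 98
f 101 70 94
f 98 94 62
f 101 94 98
f 70 96 95
f 96 67 83
f 95 83 66
f 96 83 95
f 67 82 87
f 82 61 84
f 87 84 68
f 82 84 87
f 63 89 75
f 89 69 90
f 75 90 64
f 89 90 75
f 63 75 73
f 75 64 74
f 73 74 62
f 75 74 73
f 63 73 80
f 73 62 79
f 80 79 66
f 73 79 80
f 63 80 85
f 80 66 86
f 85 86 68
f 80 86 85
f 63 85 89
f 85 68 92
f 89 92 69
f 85 92 89
f 64 90 78
f 90 69 91
f 78 91 65
f 90 91 78
f 62 74 98
f 74 64 99
f 98 99 71
f 74 99 98
f 66 79 95
f 79 62 94
f 95 94 70
f 79 94 95
f 68 86 87
f 86 66 83
f 87 83 67
f 86 83 87
f 69 92 88
f 92 68 84
f 88 84 61
f 92 84 88
f 103 102 105
f 103 105 104
f 105 102 106
f 105 106 104
f 106 102 107
f 106 107 104
f 107 102 108
f 107 108 104
f 108 102 109
f 108 109 104
f 109 102 110
f 109 110 104
f 110 102 111
f 110 111 104
f 111 102 112
f 111 112 104
f 112 102 113
f 112 113 104
f 113 102 114
f 113 114 104
f 114 102 115
f 114 115 104
f 115 102 116
f 115 116 104
f 116 102 117
f 116 117 104
f 117 102 118
f 117 118 104
f 118 102 119
f 118 119 104
f 119 102 103
f 119 103 104



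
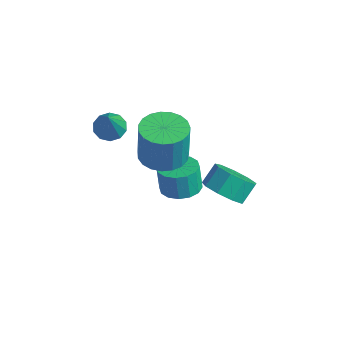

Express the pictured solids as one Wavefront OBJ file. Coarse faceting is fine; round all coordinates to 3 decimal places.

v -3.426 -1.206 2.317
v -2.885 -0.774 2.212
v -2.494 -1.954 4.043
v -3.175 -0.568 2.458
v -3.561 -0.605 2.65
v -3.895 -0.872 2.715
v -4.05 -1.267 2.627
v -3.967 -1.638 2.421
v -3.677 -1.844 2.175
v -3.291 -1.806 1.983
v -2.957 -1.539 1.919
v -2.802 -1.145 2.006
v -2.323 1.575 -2.573
v -1.462 1.837 -2.441
v -1.655 1.827 -1.156
v -2.517 1.565 -1.287
v -1.707 2.237 -2.475
v -1.9 2.228 -1.19
v -2.118 2.461 -2.535
v -2.311 2.451 -1.25
v -2.583 2.446 -2.605
v -2.776 2.437 -1.32
v -2.979 2.199 -2.667
v -3.172 2.189 -1.381
v -3.199 1.784 -2.703
v -3.393 1.774 -1.417
v -3.185 1.313 -2.704
v -3.378 1.303 -1.419
v -2.94 0.912 -2.67
v -3.133 0.903 -1.385
v -2.529 0.689 -2.61
v -2.722 0.679 -1.325
v -2.064 0.703 -2.54
v -2.257 0.694 -1.255
v -1.668 0.951 -2.479
v -1.861 0.941 -1.193
v -1.447 1.366 -2.443
v -1.641 1.356 -1.157
v 1.186 0.942 0.185
v 1.766 1.525 -0.329
v 1.674 2.261 0.4
v 1.094 1.678 0.915
v 1.134 1.621 -0.506
v 1.042 2.357 0.224
v 0.526 1.4 -0.359
v 0.434 2.135 0.371
v 0.227 0.964 0.043
v 0.135 1.699 0.772
v 0.377 0.518 0.511
v 0.285 1.253 1.24
v 0.905 0.271 0.826
v 0.813 1.006 1.556
v 1.565 0.338 0.842
v 1.473 1.073 1.572
v 2.048 0.688 0.55
v 1.956 1.423 1.28
v 2.127 1.157 0.088
v 2.035 1.892 0.817
v -2.849 1.046 -0.4
v -1.791 1.173 -0.492
v -1.612 1.102 1.468
v -2.671 0.974 1.56
v -1.933 1.594 -0.464
v -1.754 1.523 1.497
v -2.233 1.92 -0.425
v -2.054 1.849 1.536
v -2.64 2.095 -0.381
v -2.461 2.023 1.58
v -3.083 2.088 -0.341
v -2.904 2.017 1.62
v -3.486 1.901 -0.311
v -3.307 1.83 1.65
v -3.778 1.567 -0.296
v -3.599 1.495 1.664
v -3.91 1.142 -0.3
v -3.732 1.07 1.661
v -3.859 0.7 -0.321
v -3.68 0.629 1.64
v -3.633 0.319 -0.355
v -3.454 0.247 1.605
v -3.272 0.063 -0.398
v -3.093 -0.009 1.563
v -2.837 -0.023 -0.44
v -2.658 -0.095 1.52
v -2.405 0.076 -0.476
v -2.226 0.004 1.484
v -2.049 0.342 -0.499
v -1.87 0.271 1.462
v -1.832 0.731 -0.505
v -1.653 0.659 1.456
f 2 1 4
f 2 4 3
f 4 1 5
f 4 5 3
f 5 1 6
f 5 6 3
f 6 1 7
f 6 7 3
f 7 1 8
f 7 8 3
f 8 1 9
f 8 9 3
f 9 1 10
f 9 10 3
f 10 1 11
f 10 11 3
f 11 1 12
f 11 12 3
f 12 1 2
f 12 2 3
f 14 13 17
f 14 17 15
f 15 17 18
f 15 18 16
f 17 13 19
f 17 19 18
f 18 19 20
f 18 20 16
f 19 13 21
f 19 21 20
f 20 21 22
f 20 22 16
f 21 13 23
f 21 23 22
f 22 23 24
f 22 24 16
f 23 13 25
f 23 25 24
f 24 25 26
f 24 26 16
f 25 13 27
f 25 27 26
f 26 27 28
f 26 28 16
f 27 13 29
f 27 29 28
f 28 29 30
f 28 30 16
f 29 13 31
f 29 31 30
f 30 31 32
f 30 32 16
f 31 13 33
f 31 33 32
f 32 33 34
f 32 34 16
f 33 13 35
f 33 35 34
f 34 35 36
f 34 36 16
f 35 13 37
f 35 37 36
f 36 37 38
f 36 38 16
f 37 13 14
f 37 14 38
f 38 14 15
f 38 15 16
f 40 39 43
f 40 43 41
f 41 43 44
f 41 44 42
f 43 39 45
f 43 45 44
f 44 45 46
f 44 46 42
f 45 39 47
f 45 47 46
f 46 47 48
f 46 48 42
f 47 39 49
f 47 49 48
f 48 49 50
f 48 50 42
f 49 39 51
f 49 51 50
f 50 51 52
f 50 52 42
f 51 39 53
f 51 53 52
f 52 53 54
f 52 54 42
f 53 39 55
f 53 55 54
f 54 55 56
f 54 56 42
f 55 39 57
f 55 57 56
f 56 57 58
f 56 58 42
f 57 39 40
f 57 40 58
f 58 40 41
f 58 41 42
f 60 59 63
f 60 63 61
f 61 63 64
f 61 64 62
f 63 59 65
f 63 65 64
f 64 65 66
f 64 66 62
f 65 59 67
f 65 67 66
f 66 67 68
f 66 68 62
f 67 59 69
f 67 69 68
f 68 69 70
f 68 70 62
f 69 59 71
f 69 71 70
f 70 71 72
f 70 72 62
f 71 59 73
f 71 73 72
f 72 73 74
f 72 74 62
f 73 59 75
f 73 75 74
f 74 75 76
f 74 76 62
f 75 59 77
f 75 77 76
f 76 77 78
f 76 78 62
f 77 59 79
f 77 79 78
f 78 79 80
f 78 80 62
f 79 59 81
f 79 81 80
f 80 81 82
f 80 82 62
f 81 59 83
f 81 83 82
f 82 83 84
f 82 84 62
f 83 59 85
f 83 85 84
f 84 85 86
f 84 86 62
f 85 59 87
f 85 87 86
f 86 87 88
f 86 88 62
f 87 59 89
f 87 89 88
f 88 89 90
f 88 90 62
f 89 59 60
f 89 60 90
f 90 60 61
f 90 61 62



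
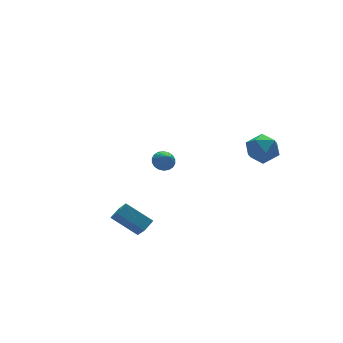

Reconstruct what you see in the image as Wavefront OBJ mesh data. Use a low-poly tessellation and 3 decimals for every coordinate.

v 1.108 3.154 -0.922
v 1.625 3.501 -0.56
v 1.032 2.346 -0.038
v 1.357 3.642 -0.455
v 1.04 3.686 -0.442
v 0.736 3.625 -0.524
v 0.507 3.47 -0.686
v 0.396 3.253 -0.894
v 0.426 3.016 -1.107
v 0.592 2.807 -1.284
v 0.86 2.666 -1.39
v 1.177 2.622 -1.402
v 1.481 2.683 -1.32
v 1.71 2.837 -1.159
v 1.821 3.055 -0.951
v 1.791 3.291 -0.737
v 4.051 -2.729 3.129
v 4.736 -3.487 3.488
v 2.704 -3.813 3.412
v 3.389 -4.571 3.771
v 3.224 -3.673 4.352
v 4.056 -3.003 4.177
v 3.384 -4.297 2.723
v 4.216 -3.627 2.548
v 4.324 -4.457 3.236
v 4.225 -4.07 4.243
v 3.215 -3.23 2.657
v 3.116 -2.843 3.664
v -3.467 -2.505 -2.038
v -3.634 -3.659 -0.829
v -4.52 -1.291 -1.024
v -4.688 -2.445 0.184
v -2.772 -2.215 -1.664
v -2.94 -3.369 -0.456
v -3.826 -1.001 -0.651
v -3.993 -2.155 0.558
f 2 1 4
f 2 4 3
f 4 1 5
f 4 5 3
f 5 1 6
f 5 6 3
f 6 1 7
f 6 7 3
f 7 1 8
f 7 8 3
f 8 1 9
f 8 9 3
f 9 1 10
f 9 10 3
f 10 1 11
f 10 11 3
f 11 1 12
f 11 12 3
f 12 1 13
f 12 13 3
f 13 1 14
f 13 14 3
f 14 1 15
f 14 15 3
f 15 1 16
f 15 16 3
f 16 1 2
f 16 2 3
f 17 28 22
f 17 22 18
f 17 18 24
f 17 24 27
f 17 27 28
f 18 22 26
f 22 28 21
f 28 27 19
f 27 24 23
f 24 18 25
f 20 26 21
f 20 21 19
f 20 19 23
f 20 23 25
f 20 25 26
f 21 26 22
f 19 21 28
f 23 19 27
f 25 23 24
f 26 25 18
f 30 32 29
f 33 30 29
f 29 32 31
f 31 33 29
f 30 36 32
f 34 30 33
f 34 36 30
f 32 36 31
f 35 33 31
f 31 36 35
f 35 34 33
f 36 34 35



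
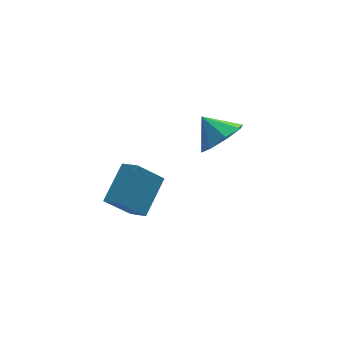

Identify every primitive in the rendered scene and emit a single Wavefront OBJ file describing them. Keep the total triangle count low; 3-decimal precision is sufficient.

v 3.684 -1.17 3.328
v 4.542 -0.945 3.695
v 3.156 -0.43 4.112
v 4.347 -0.5 3.144
v 3.763 -0.448 2.7
v 3.133 -0.818 2.625
v 2.826 -1.394 2.961
v 3.021 -1.839 3.513
v 3.605 -1.892 3.956
v 4.235 -1.521 4.031
v -1.292 -3.191 2.966
v -0.952 -3.892 3.376
v -0.314 -2.186 3.873
v 0.026 -2.887 4.282
v -0.366 -3.273 2.058
v -0.026 -3.974 2.467
v 0.612 -2.268 2.964
v 0.952 -2.969 3.374
f 2 1 4
f 2 4 3
f 4 1 5
f 4 5 3
f 5 1 6
f 5 6 3
f 6 1 7
f 6 7 3
f 7 1 8
f 7 8 3
f 8 1 9
f 8 9 3
f 9 1 10
f 9 10 3
f 10 1 2
f 10 2 3
f 12 14 11
f 15 12 11
f 11 14 13
f 13 15 11
f 12 18 14
f 16 12 15
f 16 18 12
f 14 18 13
f 17 15 13
f 13 18 17
f 17 16 15
f 18 16 17



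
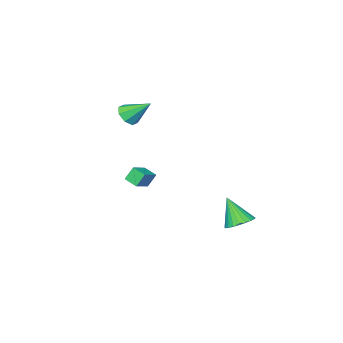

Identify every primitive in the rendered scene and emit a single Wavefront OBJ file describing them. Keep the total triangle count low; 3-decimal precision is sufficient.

v 0.807 -2.349 -0.487
v 0.39 -2.18 0.269
v 0.696 -1.562 -0.724
v 0.278 -1.392 0.032
v 1.782 -2.068 -0.012
v 1.364 -1.898 0.744
v 1.67 -1.28 -0.249
v 1.253 -1.111 0.507
v -0.14 -4.17 3.197
v 0.23 -4.498 3.762
v -0.76 -3.07 4.243
v 0.537 -4.084 3.509
v 0.448 -3.721 3.073
v 0.015 -3.621 2.71
v -0.509 -3.843 2.633
v -0.816 -4.256 2.886
v -0.727 -4.62 3.321
v -0.294 -4.72 3.684
v -1.49 3.066 -2.179
v -0.943 3.625 -1.872
v -1.39 2.154 -0.701
v -1.228 3.753 -1.773
v -1.553 3.777 -1.736
v -1.868 3.693 -1.767
v -2.126 3.513 -1.86
v -2.287 3.265 -2.002
v -2.326 2.987 -2.171
v -2.238 2.721 -2.341
v -2.037 2.508 -2.487
v -1.752 2.379 -2.585
v -1.427 2.355 -2.622
v -1.112 2.439 -2.591
v -0.854 2.619 -2.498
v -0.693 2.867 -2.356
v -0.654 3.145 -2.187
v -0.741 3.411 -2.017
f 2 4 1
f 5 2 1
f 1 4 3
f 3 5 1
f 2 8 4
f 6 2 5
f 6 8 2
f 4 8 3
f 7 5 3
f 3 8 7
f 7 6 5
f 8 6 7
f 10 9 12
f 10 12 11
f 12 9 13
f 12 13 11
f 13 9 14
f 13 14 11
f 14 9 15
f 14 15 11
f 15 9 16
f 15 16 11
f 16 9 17
f 16 17 11
f 17 9 18
f 17 18 11
f 18 9 10
f 18 10 11
f 20 19 22
f 20 22 21
f 22 19 23
f 22 23 21
f 23 19 24
f 23 24 21
f 24 19 25
f 24 25 21
f 25 19 26
f 25 26 21
f 26 19 27
f 26 27 21
f 27 19 28
f 27 28 21
f 28 19 29
f 28 29 21
f 29 19 30
f 29 30 21
f 30 19 31
f 30 31 21
f 31 19 32
f 31 32 21
f 32 19 33
f 32 33 21
f 33 19 34
f 33 34 21
f 34 19 35
f 34 35 21
f 35 19 36
f 35 36 21
f 36 19 20
f 36 20 21



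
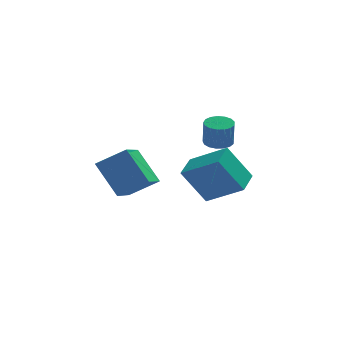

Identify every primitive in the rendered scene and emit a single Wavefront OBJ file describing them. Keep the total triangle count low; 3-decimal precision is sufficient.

v -3.965 -1.039 0.293
v -4.77 -0.08 1.722
v -3.319 0.769 -0.557
v -4.124 1.728 0.872
v -2.696 -1.128 1.068
v -3.501 -0.169 2.497
v -2.05 0.68 0.218
v -2.855 1.639 1.647
v -0.904 2.941 -0.422
v 0.579 2.021 0.615
v -0.343 4.131 -0.169
v 1.14 3.212 0.868
v 0.18 2.788 -2.108
v 1.663 1.869 -1.071
v 0.741 3.979 -1.855
v 2.224 3.059 -0.818
v 0.483 1.392 2.055
v 1.078 1.133 2.01
v 1.071 0.909 3.199
v 0.477 1.168 3.245
v 1.132 1.434 2.067
v 1.125 1.21 3.256
v 1.037 1.725 2.122
v 1.031 1.501 3.311
v 0.816 1.94 2.161
v 0.809 1.716 3.35
v 0.519 2.03 2.176
v 0.512 1.806 3.365
v 0.213 1.973 2.164
v 0.206 1.749 3.353
v -0.031 1.783 2.126
v -0.038 1.559 3.315
v -0.157 1.504 2.073
v -0.163 1.28 3.262
v -0.136 1.199 2.016
v -0.143 0.975 3.205
v 0.027 0.938 1.967
v 0.02 0.714 3.156
v 0.294 0.781 1.939
v 0.287 0.557 3.128
v 0.605 0.764 1.938
v 0.598 0.54 3.127
v 0.888 0.891 1.963
v 0.881 0.667 3.152
f 2 4 1
f 5 2 1
f 1 4 3
f 3 5 1
f 2 8 4
f 6 2 5
f 6 8 2
f 4 8 3
f 7 5 3
f 3 8 7
f 7 6 5
f 8 6 7
f 10 12 9
f 13 10 9
f 9 12 11
f 11 13 9
f 10 16 12
f 14 10 13
f 14 16 10
f 12 16 11
f 15 13 11
f 11 16 15
f 15 14 13
f 16 14 15
f 18 17 21
f 18 21 19
f 19 21 22
f 19 22 20
f 21 17 23
f 21 23 22
f 22 23 24
f 22 24 20
f 23 17 25
f 23 25 24
f 24 25 26
f 24 26 20
f 25 17 27
f 25 27 26
f 26 27 28
f 26 28 20
f 27 17 29
f 27 29 28
f 28 29 30
f 28 30 20
f 29 17 31
f 29 31 30
f 30 31 32
f 30 32 20
f 31 17 33
f 31 33 32
f 32 33 34
f 32 34 20
f 33 17 35
f 33 35 34
f 34 35 36
f 34 36 20
f 35 17 37
f 35 37 36
f 36 37 38
f 36 38 20
f 37 17 39
f 37 39 38
f 38 39 40
f 38 40 20
f 39 17 41
f 39 41 40
f 40 41 42
f 40 42 20
f 41 17 43
f 41 43 42
f 42 43 44
f 42 44 20
f 43 17 18
f 43 18 44
f 44 18 19
f 44 19 20



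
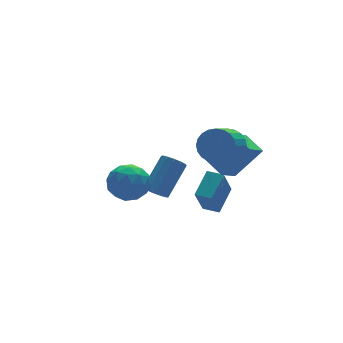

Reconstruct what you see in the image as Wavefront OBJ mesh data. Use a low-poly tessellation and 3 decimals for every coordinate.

v 2.433 -1.093 0.545
v 3.01 -1.763 0.716
v 2.023 -2.436 1.406
v 1.447 -1.767 1.235
v 3.062 -1.555 0.994
v 2.076 -2.228 1.684
v 3.019 -1.276 1.203
v 2.032 -1.95 1.894
v 2.887 -0.97 1.312
v 1.9 -1.644 2.003
v 2.685 -0.683 1.305
v 1.698 -1.356 1.996
v 2.445 -0.458 1.182
v 1.458 -1.131 1.872
v 2.204 -0.329 0.961
v 1.217 -1.003 1.652
v 1.997 -0.317 0.678
v 1.01 -0.991 1.368
v 1.857 -0.424 0.374
v 0.87 -1.097 1.064
v 1.804 -0.632 0.096
v 0.818 -1.305 0.786
v 1.848 -0.91 -0.114
v 0.861 -1.584 0.577
v 1.98 -1.216 -0.223
v 0.993 -1.89 0.468
v 2.182 -1.504 -0.216
v 1.195 -2.177 0.475
v 2.422 -1.729 -0.092
v 1.435 -2.402 0.598
v 2.663 -1.857 0.128
v 1.676 -2.531 0.819
v 2.87 -1.869 0.412
v 1.883 -2.543 1.102
v 2.269 -0.917 -1.419
v 3.445 -1.312 0.073
v 2.093 0.209 -0.982
v 3.269 -0.187 0.51
v 3.231 -0.513 -2.07
v 4.407 -0.909 -0.578
v 3.055 0.612 -1.633
v 4.231 0.217 -0.141
v 0.636 2.066 -3.831
v 0.97 2.352 -4.296
v 2.298 2.981 -2.954
v 1.964 2.694 -2.489
v 0.733 2.596 -4.176
v 2.061 3.225 -2.834
v 0.465 2.672 -3.946
v 1.794 3.3 -2.604
v 0.252 2.555 -3.68
v 1.58 3.184 -2.338
v 0.16 2.283 -3.462
v 1.489 2.912 -2.12
v 0.22 1.942 -3.361
v 1.548 2.571 -2.019
v 0.411 1.64 -3.409
v 1.74 2.269 -2.067
v 0.674 1.473 -3.591
v 2.003 2.102 -2.25
v 0.925 1.495 -3.849
v 2.253 2.124 -2.508
v 1.084 1.697 -4.102
v 2.412 2.326 -2.76
v 1.1 2.017 -4.268
v 2.429 2.646 -2.927
v -2.597 0.219 -0.247
v -1.624 0.051 0.009
v -2.396 -0.691 -1.609
v -1.423 -0.859 -1.353
v -2.174 -1.276 -0.804
v -2.299 -0.714 0.038
v -1.721 0.074 -1.638
v -1.846 0.636 -0.796
v -1.083 -0.039 -0.851
v -1.363 -0.873 -0.335
v -2.657 0.233 -1.265
v -2.937 -0.601 -0.749
v -2.129 0.215 0.001
v -1.891 -0.855 -1.601
v -2.333 -1.1 -1.278
v -1.761 -1.199 -1.127
v -2.525 -0.235 0.018
v -1.953 -0.333 0.168
v -2.276 -1.113 -0.309
v -2.067 -0.307 -1.768
v -1.495 -0.405 -1.618
v -2.259 0.559 -0.473
v -1.687 0.46 -0.322
v -1.744 0.473 -1.291
v -1.239 0.063 -0.354
v -1.12 -0.472 -1.155
v -1.295 0.077 -1.322
v -1.369 0.407 -0.828
v -1.403 -0.427 -0.051
v -1.285 -0.962 -0.851
v -1.726 -1.207 -0.529
v -1.799 -0.876 -0.034
v -1.085 -0.48 -0.556
v -2.735 0.322 -0.749
v -2.617 -0.213 -1.549
v -2.221 0.236 -1.566
v -2.294 0.567 -1.071
v -2.9 -0.168 -0.445
v -2.781 -0.703 -1.246
v -2.651 -1.047 -0.772
v -2.725 -0.717 -0.278
v -2.935 -0.16 -1.044
v 1.505 -1.373 -2.415
v 2.559 -0.648 -1.671
v 1.046 -0.706 -2.414
v 2.099 0.019 -1.67
v 2.221 -0.879 -3.91
v 3.274 -0.154 -3.166
v 1.761 -0.212 -3.909
v 2.815 0.513 -3.165
f 2 1 5
f 2 5 3
f 3 5 6
f 3 6 4
f 5 1 7
f 5 7 6
f 6 7 8
f 6 8 4
f 7 1 9
f 7 9 8
f 8 9 10
f 8 10 4
f 9 1 11
f 9 11 10
f 10 11 12
f 10 12 4
f 11 1 13
f 11 13 12
f 12 13 14
f 12 14 4
f 13 1 15
f 13 15 14
f 14 15 16
f 14 16 4
f 15 1 17
f 15 17 16
f 16 17 18
f 16 18 4
f 17 1 19
f 17 19 18
f 18 19 20
f 18 20 4
f 19 1 21
f 19 21 20
f 20 21 22
f 20 22 4
f 21 1 23
f 21 23 22
f 22 23 24
f 22 24 4
f 23 1 25
f 23 25 24
f 24 25 26
f 24 26 4
f 25 1 27
f 25 27 26
f 26 27 28
f 26 28 4
f 27 1 29
f 27 29 28
f 28 29 30
f 28 30 4
f 29 1 31
f 29 31 30
f 30 31 32
f 30 32 4
f 31 1 33
f 31 33 32
f 32 33 34
f 32 34 4
f 33 1 2
f 33 2 34
f 34 2 3
f 34 3 4
f 36 38 35
f 39 36 35
f 35 38 37
f 37 39 35
f 36 42 38
f 40 36 39
f 40 42 36
f 38 42 37
f 41 39 37
f 37 42 41
f 41 40 39
f 42 40 41
f 44 43 47
f 44 47 45
f 45 47 48
f 45 48 46
f 47 43 49
f 47 49 48
f 48 49 50
f 48 50 46
f 49 43 51
f 49 51 50
f 50 51 52
f 50 52 46
f 51 43 53
f 51 53 52
f 52 53 54
f 52 54 46
f 53 43 55
f 53 55 54
f 54 55 56
f 54 56 46
f 55 43 57
f 55 57 56
f 56 57 58
f 56 58 46
f 57 43 59
f 57 59 58
f 58 59 60
f 58 60 46
f 59 43 61
f 59 61 60
f 60 61 62
f 60 62 46
f 61 43 63
f 61 63 62
f 62 63 64
f 62 64 46
f 63 43 65
f 63 65 64
f 64 65 66
f 64 66 46
f 65 43 44
f 65 44 66
f 66 44 45
f 66 45 46
f 67 104 83
f 104 78 107
f 83 107 72
f 104 107 83
f 67 83 79
f 83 72 84
f 79 84 68
f 83 84 79
f 67 79 88
f 79 68 89
f 88 89 74
f 79 89 88
f 67 88 100
f 88 74 103
f 100 103 77
f 88 103 100
f 67 100 104
f 100 77 108
f 104 108 78
f 100 108 104
f 68 84 95
f 84 72 98
f 95 98 76
f 84 98 95
f 72 107 85
f 107 78 106
f 85 106 71
f 107 106 85
f 78 108 105
f 108 77 101
f 105 101 69
f 108 101 105
f 77 103 102
f 103 74 90
f 102 90 73
f 103 90 102
f 74 89 94
f 89 68 91
f 94 91 75
f 89 91 94
f 70 96 82
f 96 76 97
f 82 97 71
f 96 97 82
f 70 82 80
f 82 71 81
f 80 81 69
f 82 81 80
f 70 80 87
f 80 69 86
f 87 86 73
f 80 86 87
f 70 87 92
f 87 73 93
f 92 93 75
f 87 93 92
f 70 92 96
f 92 75 99
f 96 99 76
f 92 99 96
f 71 97 85
f 97 76 98
f 85 98 72
f 97 98 85
f 69 81 105
f 81 71 106
f 105 106 78
f 81 106 105
f 73 86 102
f 86 69 101
f 102 101 77
f 86 101 102
f 75 93 94
f 93 73 90
f 94 90 74
f 93 90 94
f 76 99 95
f 99 75 91
f 95 91 68
f 99 91 95
f 110 112 109
f 113 110 109
f 109 112 111
f 111 113 109
f 110 116 112
f 114 110 113
f 114 116 110
f 112 116 111
f 115 113 111
f 111 116 115
f 115 114 113
f 116 114 115



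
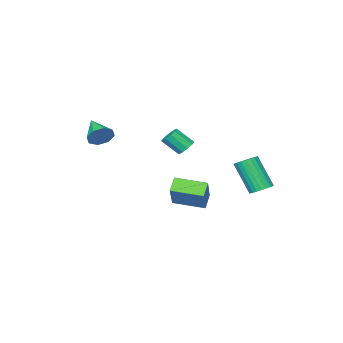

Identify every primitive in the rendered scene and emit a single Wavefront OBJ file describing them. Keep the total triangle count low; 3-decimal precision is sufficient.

v -3.267 -1.644 -0.274
v -2.744 -1.337 -0.341
v -2.189 -2.09 0.547
v -2.713 -2.396 0.614
v -2.945 -1.167 -0.072
v -2.391 -1.92 0.817
v -3.269 -1.179 0.121
v -2.715 -1.931 1.009
v -3.593 -1.368 0.162
v -3.038 -2.121 1.051
v -3.792 -1.663 0.037
v -3.237 -2.416 0.925
v -3.791 -1.95 -0.207
v -3.236 -2.703 0.681
v -3.589 -2.12 -0.477
v -3.035 -2.873 0.412
v -3.265 -2.109 -0.669
v -2.711 -2.861 0.219
v -2.942 -1.919 -0.711
v -2.387 -2.672 0.178
v -2.743 -1.624 -0.585
v -2.188 -2.377 0.303
v -1.774 1.805 -2.23
v -0.696 2.823 -0.673
v -1.171 2.141 -2.867
v -0.093 3.16 -1.311
v -0.747 0.38 -2.009
v 0.331 1.399 -0.453
v -0.144 0.717 -2.647
v 0.934 1.735 -1.09
v 2.092 -2.318 1.827
v 2.638 -2.272 2.368
v 1.588 -3.702 2.453
v 2.135 -2.014 2.533
v 1.607 -1.934 2.284
v 1.363 -2.079 1.768
v 1.546 -2.364 1.286
v 2.05 -2.623 1.121
v 2.578 -2.703 1.369
v 2.822 -2.558 1.886
v -2.985 4.402 -1.302
v -2.348 4.242 -1.433
v -2.258 3.138 0.351
v -2.895 3.298 0.482
v -2.318 4.464 -1.298
v -2.228 3.359 0.486
v -2.389 4.676 -1.163
v -2.3 3.572 0.621
v -2.552 4.846 -1.049
v -2.462 3.742 0.735
v -2.78 4.949 -0.974
v -2.69 3.845 0.81
v -3.04 4.969 -0.949
v -2.95 3.865 0.835
v -3.291 4.902 -0.977
v -3.201 3.798 0.807
v -3.495 4.759 -1.055
v -3.405 3.655 0.729
v -3.622 4.562 -1.171
v -3.532 3.458 0.613
v -3.652 4.341 -1.306
v -3.562 3.236 0.478
v -3.58 4.128 -1.441
v -3.491 3.024 0.343
v -3.418 3.958 -1.555
v -3.328 2.854 0.229
v -3.19 3.855 -1.63
v -3.1 2.751 0.154
v -2.93 3.835 -1.655
v -2.84 2.731 0.129
v -2.679 3.902 -1.627
v -2.589 2.798 0.157
v -2.475 4.045 -1.549
v -2.385 2.941 0.235
f 2 1 5
f 2 5 3
f 3 5 6
f 3 6 4
f 5 1 7
f 5 7 6
f 6 7 8
f 6 8 4
f 7 1 9
f 7 9 8
f 8 9 10
f 8 10 4
f 9 1 11
f 9 11 10
f 10 11 12
f 10 12 4
f 11 1 13
f 11 13 12
f 12 13 14
f 12 14 4
f 13 1 15
f 13 15 14
f 14 15 16
f 14 16 4
f 15 1 17
f 15 17 16
f 16 17 18
f 16 18 4
f 17 1 19
f 17 19 18
f 18 19 20
f 18 20 4
f 19 1 21
f 19 21 20
f 20 21 22
f 20 22 4
f 21 1 2
f 21 2 22
f 22 2 3
f 22 3 4
f 24 26 23
f 27 24 23
f 23 26 25
f 25 27 23
f 24 30 26
f 28 24 27
f 28 30 24
f 26 30 25
f 29 27 25
f 25 30 29
f 29 28 27
f 30 28 29
f 32 31 34
f 32 34 33
f 34 31 35
f 34 35 33
f 35 31 36
f 35 36 33
f 36 31 37
f 36 37 33
f 37 31 38
f 37 38 33
f 38 31 39
f 38 39 33
f 39 31 40
f 39 40 33
f 40 31 32
f 40 32 33
f 42 41 45
f 42 45 43
f 43 45 46
f 43 46 44
f 45 41 47
f 45 47 46
f 46 47 48
f 46 48 44
f 47 41 49
f 47 49 48
f 48 49 50
f 48 50 44
f 49 41 51
f 49 51 50
f 50 51 52
f 50 52 44
f 51 41 53
f 51 53 52
f 52 53 54
f 52 54 44
f 53 41 55
f 53 55 54
f 54 55 56
f 54 56 44
f 55 41 57
f 55 57 56
f 56 57 58
f 56 58 44
f 57 41 59
f 57 59 58
f 58 59 60
f 58 60 44
f 59 41 61
f 59 61 60
f 60 61 62
f 60 62 44
f 61 41 63
f 61 63 62
f 62 63 64
f 62 64 44
f 63 41 65
f 63 65 64
f 64 65 66
f 64 66 44
f 65 41 67
f 65 67 66
f 66 67 68
f 66 68 44
f 67 41 69
f 67 69 68
f 68 69 70
f 68 70 44
f 69 41 71
f 69 71 70
f 70 71 72
f 70 72 44
f 71 41 73
f 71 73 72
f 72 73 74
f 72 74 44
f 73 41 42
f 73 42 74
f 74 42 43
f 74 43 44



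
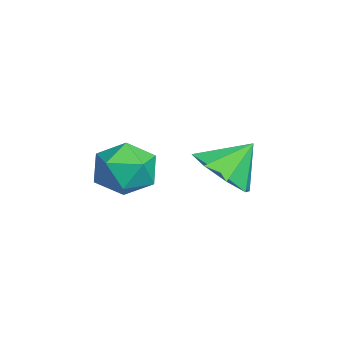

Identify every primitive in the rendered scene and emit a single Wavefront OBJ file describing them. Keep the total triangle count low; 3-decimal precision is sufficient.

v 1.512 1.42 0.906
v 2.388 1.054 1.019
v 1.092 0.166 0.101
v 1.968 -0.2 0.214
v 1.382 -0.121 0.966
v 1.641 0.654 1.464
v 1.839 0.566 -0.344
v 2.098 1.341 0.154
v 2.59 0.526 0.247
v 2.308 0.101 1.057
v 1.172 1.119 0.063
v 0.89 0.694 0.873
v -0.833 3.342 -0.935
v -0.035 3.945 -1.314
v -1.047 4.258 0.075
v -0.759 4.14 -1.644
v -1.526 3.867 -1.558
v -1.888 3.287 -1.108
v -1.632 2.738 -0.556
v -0.908 2.544 -0.226
v -0.14 2.816 -0.311
v 0.221 3.397 -0.761
f 1 12 6
f 1 6 2
f 1 2 8
f 1 8 11
f 1 11 12
f 2 6 10
f 6 12 5
f 12 11 3
f 11 8 7
f 8 2 9
f 4 10 5
f 4 5 3
f 4 3 7
f 4 7 9
f 4 9 10
f 5 10 6
f 3 5 12
f 7 3 11
f 9 7 8
f 10 9 2
f 14 13 16
f 14 16 15
f 16 13 17
f 16 17 15
f 17 13 18
f 17 18 15
f 18 13 19
f 18 19 15
f 19 13 20
f 19 20 15
f 20 13 21
f 20 21 15
f 21 13 22
f 21 22 15
f 22 13 14
f 22 14 15



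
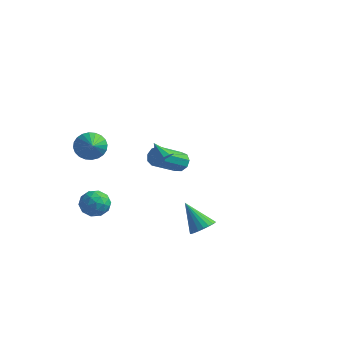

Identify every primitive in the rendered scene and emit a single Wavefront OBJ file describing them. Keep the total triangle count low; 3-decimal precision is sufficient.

v -3.042 4.094 -2.269
v -2.761 4.37 -1.765
v -3.197 2.843 -0.686
v -3.478 2.566 -1.191
v -3.184 4.48 -1.78
v -3.621 2.953 -0.701
v -3.541 4.41 -2.024
v -3.977 2.883 -0.945
v -3.664 4.191 -2.383
v -4.1 2.664 -1.304
v -3.496 3.927 -2.689
v -3.932 2.4 -1.61
v -3.115 3.741 -2.798
v -3.552 2.214 -1.72
v -2.7 3.72 -2.661
v -3.137 2.192 -1.582
v -2.445 3.873 -2.34
v -2.882 2.346 -1.261
v -2.469 4.13 -1.986
v -2.905 2.603 -0.907
v 2.624 -2.944 -1.292
v 3.117 -2.625 -0.912
v 1.536 -2.796 -0.008
v 2.989 -2.401 -1.046
v 2.799 -2.27 -1.223
v 2.577 -2.256 -1.411
v 2.364 -2.361 -1.58
v 2.196 -2.567 -1.698
v 2.102 -2.838 -1.747
v 2.098 -3.127 -1.717
v 2.185 -3.385 -1.613
v 2.348 -3.567 -1.454
v 2.558 -3.641 -1.268
v 2.78 -3.594 -1.085
v 2.975 -3.435 -0.938
v 3.109 -3.192 -0.853
v 3.16 -2.905 -0.844
v -4.058 -2.3 -2.325
v -3.391 -2.031 -1.888
v -3.889 -3.549 -1.812
v -3.222 -3.28 -1.375
v -3.994 -3.017 -1.17
v -4.099 -2.245 -1.486
v -3.181 -3.335 -2.214
v -3.286 -2.563 -2.53
v -2.85 -2.67 -1.819
v -3.352 -2.474 -1.174
v -3.928 -3.106 -2.526
v -4.43 -2.91 -1.881
v -3.739 -2.056 -2.151
v -3.541 -3.524 -1.549
v -3.994 -3.37 -1.428
v -3.603 -3.212 -1.171
v -4.155 -2.181 -1.915
v -3.763 -2.023 -1.658
v -4.118 -2.603 -1.236
v -3.517 -3.557 -2.042
v -3.125 -3.399 -1.785
v -3.677 -2.368 -2.529
v -3.286 -2.21 -2.272
v -3.162 -2.977 -2.464
v -3.029 -2.273 -1.854
v -2.93 -3.008 -1.553
v -2.906 -3.04 -2.046
v -2.967 -2.586 -2.232
v -3.325 -2.158 -1.475
v -3.225 -2.892 -1.174
v -3.679 -2.738 -1.053
v -3.74 -2.284 -1.239
v -3.006 -2.534 -1.435
v -4.055 -2.688 -2.526
v -3.955 -3.422 -2.225
v -3.54 -3.296 -2.461
v -3.601 -2.842 -2.647
v -4.35 -2.572 -2.147
v -4.251 -3.307 -1.846
v -4.313 -2.994 -1.468
v -4.374 -2.54 -1.654
v -4.274 -3.046 -2.265
v -4.384 -2.005 1.612
v -3.716 -1.85 1.126
v -3.236 -3.455 2.728
v -3.673 -1.631 1.366
v -3.737 -1.469 1.643
v -3.9 -1.389 1.916
v -4.137 -1.402 2.142
v -4.411 -1.507 2.288
v -4.681 -1.687 2.331
v -4.906 -1.916 2.264
v -5.051 -2.159 2.098
v -5.095 -2.378 1.858
v -5.03 -2.54 1.581
v -4.867 -2.621 1.308
v -4.63 -2.608 1.082
v -4.356 -2.503 0.936
v -4.086 -2.322 0.894
v -3.861 -2.093 0.96
v -1.4 0.107 0.646
v -1.067 0.347 0.949
v -2.18 0.293 1.354
v -1.213 0.574 0.728
v -1.447 0.582 0.469
v -1.658 0.368 0.292
v -1.749 0.031 0.282
v -1.676 -0.27 0.441
v -1.474 -0.395 0.697
v -1.238 -0.286 0.928
v -1.077 0.007 1.028
f 2 1 5
f 2 5 3
f 3 5 6
f 3 6 4
f 5 1 7
f 5 7 6
f 6 7 8
f 6 8 4
f 7 1 9
f 7 9 8
f 8 9 10
f 8 10 4
f 9 1 11
f 9 11 10
f 10 11 12
f 10 12 4
f 11 1 13
f 11 13 12
f 12 13 14
f 12 14 4
f 13 1 15
f 13 15 14
f 14 15 16
f 14 16 4
f 15 1 17
f 15 17 16
f 16 17 18
f 16 18 4
f 17 1 19
f 17 19 18
f 18 19 20
f 18 20 4
f 19 1 2
f 19 2 20
f 20 2 3
f 20 3 4
f 22 21 24
f 22 24 23
f 24 21 25
f 24 25 23
f 25 21 26
f 25 26 23
f 26 21 27
f 26 27 23
f 27 21 28
f 27 28 23
f 28 21 29
f 28 29 23
f 29 21 30
f 29 30 23
f 30 21 31
f 30 31 23
f 31 21 32
f 31 32 23
f 32 21 33
f 32 33 23
f 33 21 34
f 33 34 23
f 34 21 35
f 34 35 23
f 35 21 36
f 35 36 23
f 36 21 37
f 36 37 23
f 37 21 22
f 37 22 23
f 38 75 54
f 75 49 78
f 54 78 43
f 75 78 54
f 38 54 50
f 54 43 55
f 50 55 39
f 54 55 50
f 38 50 59
f 50 39 60
f 59 60 45
f 50 60 59
f 38 59 71
f 59 45 74
f 71 74 48
f 59 74 71
f 38 71 75
f 71 48 79
f 75 79 49
f 71 79 75
f 39 55 66
f 55 43 69
f 66 69 47
f 55 69 66
f 43 78 56
f 78 49 77
f 56 77 42
f 78 77 56
f 49 79 76
f 79 48 72
f 76 72 40
f 79 72 76
f 48 74 73
f 74 45 61
f 73 61 44
f 74 61 73
f 45 60 65
f 60 39 62
f 65 62 46
f 60 62 65
f 41 67 53
f 67 47 68
f 53 68 42
f 67 68 53
f 41 53 51
f 53 42 52
f 51 52 40
f 53 52 51
f 41 51 58
f 51 40 57
f 58 57 44
f 51 57 58
f 41 58 63
f 58 44 64
f 63 64 46
f 58 64 63
f 41 63 67
f 63 46 70
f 67 70 47
f 63 70 67
f 42 68 56
f 68 47 69
f 56 69 43
f 68 69 56
f 40 52 76
f 52 42 77
f 76 77 49
f 52 77 76
f 44 57 73
f 57 40 72
f 73 72 48
f 57 72 73
f 46 64 65
f 64 44 61
f 65 61 45
f 64 61 65
f 47 70 66
f 70 46 62
f 66 62 39
f 70 62 66
f 81 80 83
f 81 83 82
f 83 80 84
f 83 84 82
f 84 80 85
f 84 85 82
f 85 80 86
f 85 86 82
f 86 80 87
f 86 87 82
f 87 80 88
f 87 88 82
f 88 80 89
f 88 89 82
f 89 80 90
f 89 90 82
f 90 80 91
f 90 91 82
f 91 80 92
f 91 92 82
f 92 80 93
f 92 93 82
f 93 80 94
f 93 94 82
f 94 80 95
f 94 95 82
f 95 80 96
f 95 96 82
f 96 80 97
f 96 97 82
f 97 80 81
f 97 81 82
f 99 98 101
f 99 101 100
f 101 98 102
f 101 102 100
f 102 98 103
f 102 103 100
f 103 98 104
f 103 104 100
f 104 98 105
f 104 105 100
f 105 98 106
f 105 106 100
f 106 98 107
f 106 107 100
f 107 98 108
f 107 108 100
f 108 98 99
f 108 99 100

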